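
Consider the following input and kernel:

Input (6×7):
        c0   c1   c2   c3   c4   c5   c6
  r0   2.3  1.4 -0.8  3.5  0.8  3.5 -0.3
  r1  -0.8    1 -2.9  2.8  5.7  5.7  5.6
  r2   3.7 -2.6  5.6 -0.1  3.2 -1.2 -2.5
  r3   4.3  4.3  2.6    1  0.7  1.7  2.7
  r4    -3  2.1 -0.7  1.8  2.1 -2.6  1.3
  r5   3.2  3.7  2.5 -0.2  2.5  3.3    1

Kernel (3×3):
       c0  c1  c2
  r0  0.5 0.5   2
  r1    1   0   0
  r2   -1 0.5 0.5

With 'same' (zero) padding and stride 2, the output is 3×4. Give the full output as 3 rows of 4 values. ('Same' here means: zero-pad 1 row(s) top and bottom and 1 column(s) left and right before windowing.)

0.1 0.35 6.4 0.6
5.9 -0.45 15.75 4.1
14.2 5 9.15 -3.2

Output[0,0]: The receptive field on the zero-padded input at this output position is [0 0 0 / 0 2.3 1.4 / 0 -0.8 1]. Elementwise product with the kernel and sum: 0·0.5 + 0·0.5 + 0·2 + 0·1 + 0·-1 + -0.8·0.5 + 1·0.5.
Output[0,1]: The receptive field on the zero-padded input at this output position is [0 0 0 / 1.4 -0.8 3.5 / 1 -2.9 2.8]. Elementwise product with the kernel and sum: 0·0.5 + 0·0.5 + 0·2 + 1.4·1 + 1·-1 + -2.9·0.5 + 2.8·0.5.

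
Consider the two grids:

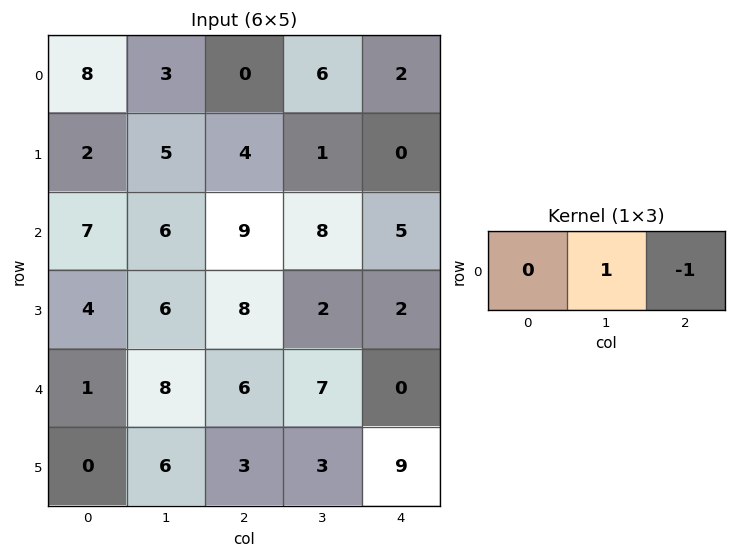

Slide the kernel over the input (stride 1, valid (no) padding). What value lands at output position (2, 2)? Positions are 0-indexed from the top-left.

The receptive field on the input at this output position is [9 8 5]. Elementwise product with the kernel and sum: 8·1 + 5·-1.

3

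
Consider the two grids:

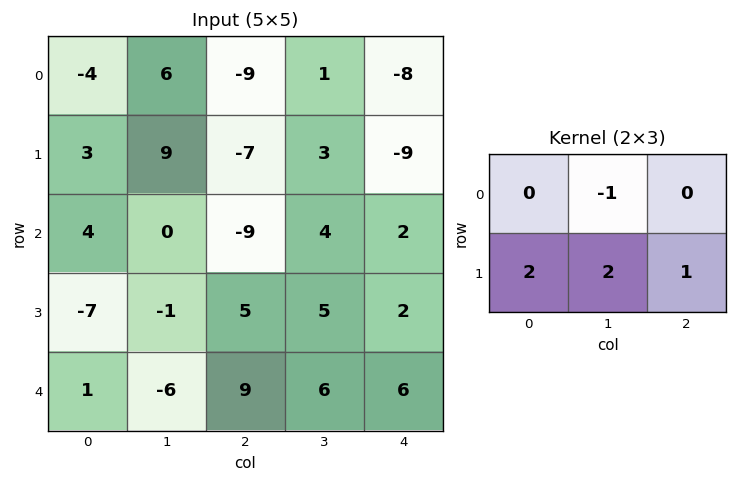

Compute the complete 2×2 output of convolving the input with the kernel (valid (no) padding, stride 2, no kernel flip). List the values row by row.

Output[0,0]: The receptive field on the input at this output position is [-4 6 -9 / 3 9 -7]. Elementwise product with the kernel and sum: 6·-1 + 3·2 + 9·2 + -7·1.
Output[0,1]: The receptive field on the input at this output position is [-9 1 -8 / -7 3 -9]. Elementwise product with the kernel and sum: 1·-1 + -7·2 + 3·2 + -9·1.

11 -18
-11 18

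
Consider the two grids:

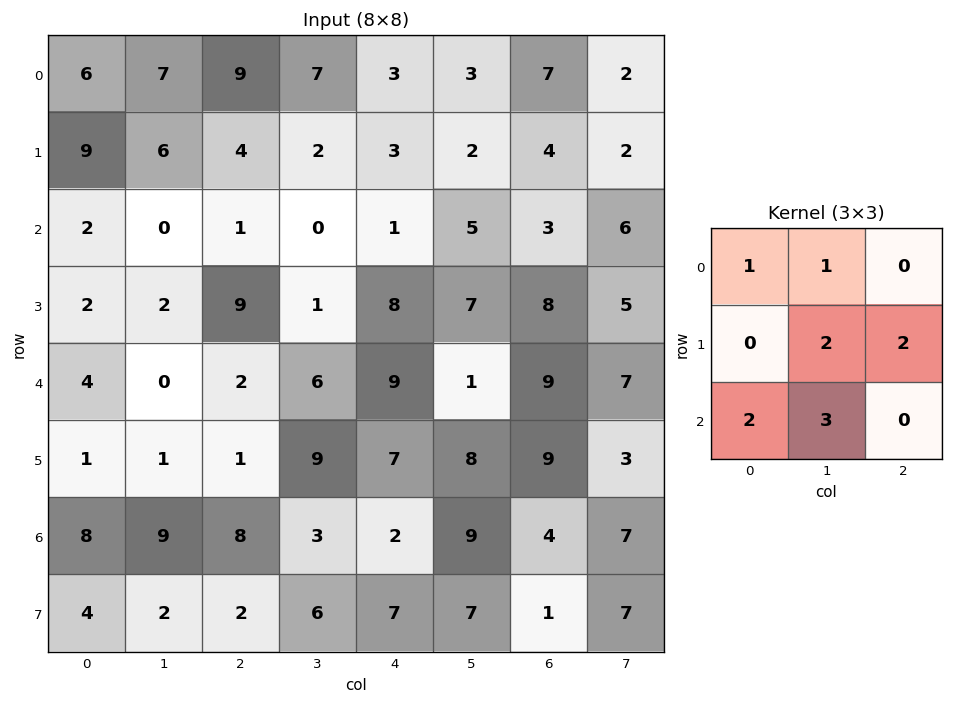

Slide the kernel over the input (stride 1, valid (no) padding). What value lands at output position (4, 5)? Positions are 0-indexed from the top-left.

64

The receptive field on the input at this output position is [1 9 7 / 8 9 3 / 9 4 7]. Elementwise product with the kernel and sum: 1·1 + 9·1 + 9·2 + 3·2 + 9·2 + 4·3.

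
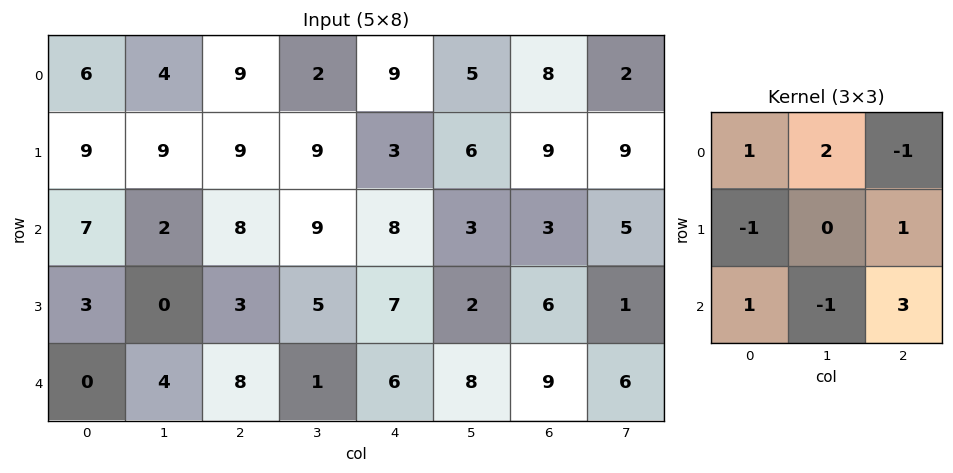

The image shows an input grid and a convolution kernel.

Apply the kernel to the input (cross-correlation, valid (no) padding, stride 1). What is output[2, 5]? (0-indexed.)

20

The receptive field on the input at this output position is [3 3 5 / 2 6 1 / 8 9 6]. Elementwise product with the kernel and sum: 3·1 + 3·2 + 5·-1 + 2·-1 + 1·1 + 8·1 + 9·-1 + 6·3.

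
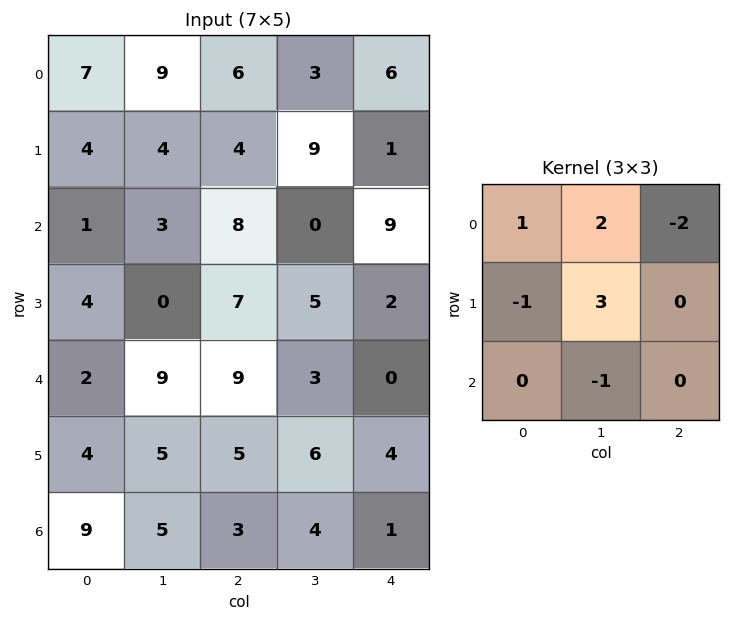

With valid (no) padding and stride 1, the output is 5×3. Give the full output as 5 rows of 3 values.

Output[0,0]: The receptive field on the input at this output position is [7 9 6 / 4 4 4 / 1 3 8]. Elementwise product with the kernel and sum: 7·1 + 9·2 + 6·-2 + 4·-1 + 4·3 + 3·-1.

18 15 23
12 8 7
-22 31 -5
10 17 7
8 28 24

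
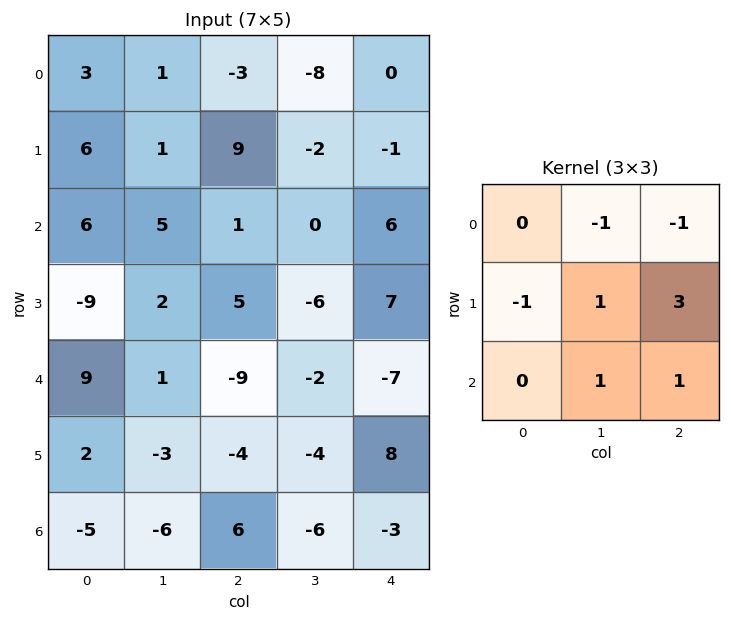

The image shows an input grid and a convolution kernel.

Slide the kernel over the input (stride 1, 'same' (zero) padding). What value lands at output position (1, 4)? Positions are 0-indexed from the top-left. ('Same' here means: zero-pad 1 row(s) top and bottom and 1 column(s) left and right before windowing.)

The receptive field on the zero-padded input at this output position is [-8 0 0 / -2 -1 0 / 0 6 0]. Elementwise product with the kernel and sum: 0·-1 + 0·-1 + -2·-1 + -1·1 + 0·3 + 6·1 + 0·1.

7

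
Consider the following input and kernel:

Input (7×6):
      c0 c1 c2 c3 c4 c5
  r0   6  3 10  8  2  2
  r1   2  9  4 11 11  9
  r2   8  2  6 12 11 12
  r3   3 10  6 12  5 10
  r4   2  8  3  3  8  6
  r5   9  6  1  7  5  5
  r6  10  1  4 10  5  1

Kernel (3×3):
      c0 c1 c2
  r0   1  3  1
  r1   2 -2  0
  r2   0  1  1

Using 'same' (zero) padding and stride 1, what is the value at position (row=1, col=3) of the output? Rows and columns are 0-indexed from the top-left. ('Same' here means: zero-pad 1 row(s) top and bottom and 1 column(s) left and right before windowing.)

45

The receptive field on the zero-padded input at this output position is [10 8 2 / 4 11 11 / 6 12 11]. Elementwise product with the kernel and sum: 10·1 + 8·3 + 2·1 + 4·2 + 11·-2 + 12·1 + 11·1.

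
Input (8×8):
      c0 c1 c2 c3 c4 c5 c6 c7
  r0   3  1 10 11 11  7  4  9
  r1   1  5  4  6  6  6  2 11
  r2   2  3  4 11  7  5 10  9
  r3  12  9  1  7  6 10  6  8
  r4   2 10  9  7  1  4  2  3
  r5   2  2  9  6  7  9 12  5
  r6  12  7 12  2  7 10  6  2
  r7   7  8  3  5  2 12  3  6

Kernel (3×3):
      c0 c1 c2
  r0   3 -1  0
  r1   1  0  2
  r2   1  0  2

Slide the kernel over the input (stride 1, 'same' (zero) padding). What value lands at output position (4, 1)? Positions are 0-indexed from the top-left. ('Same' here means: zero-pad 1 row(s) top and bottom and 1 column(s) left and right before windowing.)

67

The receptive field on the zero-padded input at this output position is [12 9 1 / 2 10 9 / 2 2 9]. Elementwise product with the kernel and sum: 12·3 + 9·-1 + 2·1 + 9·2 + 2·1 + 9·2.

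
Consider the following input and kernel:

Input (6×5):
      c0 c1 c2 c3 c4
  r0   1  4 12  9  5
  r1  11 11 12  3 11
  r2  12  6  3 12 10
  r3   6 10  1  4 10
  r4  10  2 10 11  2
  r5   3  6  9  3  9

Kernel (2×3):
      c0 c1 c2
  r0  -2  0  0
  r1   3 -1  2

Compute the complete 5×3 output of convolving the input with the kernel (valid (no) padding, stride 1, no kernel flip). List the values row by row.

44 19 31
14 17 -7
-14 25 13
36 -2 21
1 11 22

Output[0,0]: The receptive field on the input at this output position is [1 4 12 / 11 11 12]. Elementwise product with the kernel and sum: 1·-2 + 11·3 + 11·-1 + 12·2.
Output[0,1]: The receptive field on the input at this output position is [4 12 9 / 11 12 3]. Elementwise product with the kernel and sum: 4·-2 + 11·3 + 12·-1 + 3·2.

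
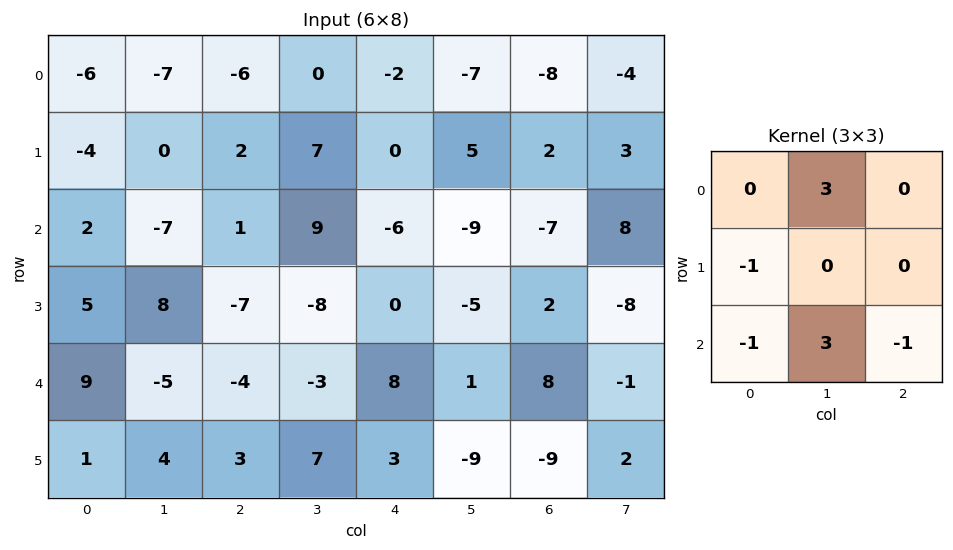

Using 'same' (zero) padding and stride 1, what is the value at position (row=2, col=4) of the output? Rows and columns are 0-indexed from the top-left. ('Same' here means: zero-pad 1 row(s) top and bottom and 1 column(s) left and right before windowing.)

The receptive field on the zero-padded input at this output position is [7 0 5 / 9 -6 -9 / -8 0 -5]. Elementwise product with the kernel and sum: 0·3 + 9·-1 + -8·-1 + 0·3 + -5·-1.

4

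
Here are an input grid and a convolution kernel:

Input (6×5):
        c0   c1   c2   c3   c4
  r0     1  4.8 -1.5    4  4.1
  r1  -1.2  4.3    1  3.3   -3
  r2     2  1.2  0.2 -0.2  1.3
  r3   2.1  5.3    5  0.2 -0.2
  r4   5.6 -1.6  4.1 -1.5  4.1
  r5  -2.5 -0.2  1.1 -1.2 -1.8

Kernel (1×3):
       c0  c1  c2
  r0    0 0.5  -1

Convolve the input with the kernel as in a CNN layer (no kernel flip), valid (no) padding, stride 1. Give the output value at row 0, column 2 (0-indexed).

-2.1

The receptive field on the input at this output position is [-1.5 4 4.1]. Elementwise product with the kernel and sum: 4·0.5 + 4.1·-1.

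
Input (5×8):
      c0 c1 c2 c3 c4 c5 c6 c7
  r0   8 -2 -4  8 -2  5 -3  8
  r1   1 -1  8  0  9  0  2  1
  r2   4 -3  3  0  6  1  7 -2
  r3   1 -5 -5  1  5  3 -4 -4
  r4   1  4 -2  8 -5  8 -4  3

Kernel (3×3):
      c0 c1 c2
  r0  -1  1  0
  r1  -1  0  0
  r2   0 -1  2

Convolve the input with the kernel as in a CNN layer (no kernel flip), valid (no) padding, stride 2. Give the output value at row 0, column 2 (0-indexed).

The receptive field on the input at this output position is [-2 5 -3 / 9 0 2 / 6 1 7]. Elementwise product with the kernel and sum: -2·-1 + 5·1 + 9·-1 + 1·-1 + 7·2.

11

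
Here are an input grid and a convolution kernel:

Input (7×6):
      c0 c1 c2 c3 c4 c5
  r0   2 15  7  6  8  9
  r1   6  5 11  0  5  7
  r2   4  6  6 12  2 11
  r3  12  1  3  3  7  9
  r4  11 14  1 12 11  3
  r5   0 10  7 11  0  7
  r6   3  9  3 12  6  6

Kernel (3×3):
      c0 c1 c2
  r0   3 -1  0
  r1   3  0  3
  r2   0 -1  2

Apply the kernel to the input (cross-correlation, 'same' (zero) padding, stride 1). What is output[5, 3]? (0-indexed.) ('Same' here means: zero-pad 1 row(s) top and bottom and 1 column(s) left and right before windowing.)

12

The receptive field on the zero-padded input at this output position is [1 12 11 / 7 11 0 / 3 12 6]. Elementwise product with the kernel and sum: 1·3 + 12·-1 + 7·3 + 0·3 + 12·-1 + 6·2.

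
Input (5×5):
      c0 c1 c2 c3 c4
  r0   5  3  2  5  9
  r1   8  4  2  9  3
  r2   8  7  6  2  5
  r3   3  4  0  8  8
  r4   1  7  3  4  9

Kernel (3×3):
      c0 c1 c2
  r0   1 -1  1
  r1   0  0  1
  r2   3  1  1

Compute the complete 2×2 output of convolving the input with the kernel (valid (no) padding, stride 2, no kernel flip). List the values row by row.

Output[0,0]: The receptive field on the input at this output position is [5 3 2 / 8 4 2 / 8 7 6]. Elementwise product with the kernel and sum: 5·1 + 3·-1 + 2·1 + 2·1 + 8·3 + 7·1 + 6·1.

43 34
20 39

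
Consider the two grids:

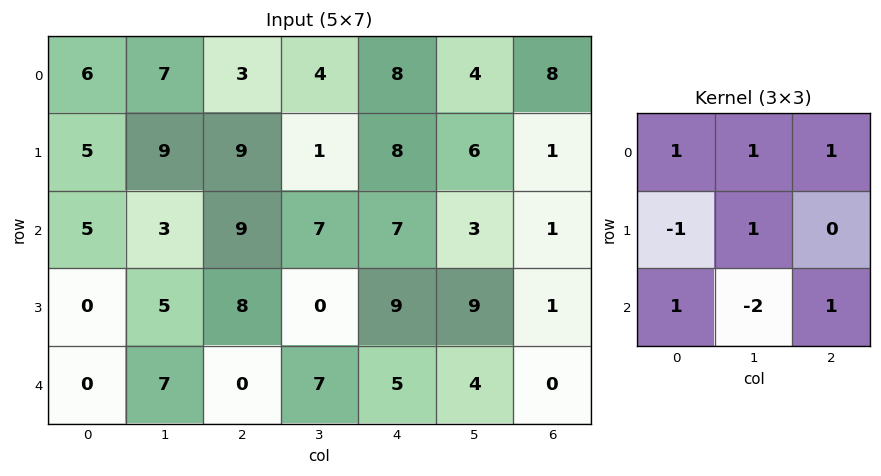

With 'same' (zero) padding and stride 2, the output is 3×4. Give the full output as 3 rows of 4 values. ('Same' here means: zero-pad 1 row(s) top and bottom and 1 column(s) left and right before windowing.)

5 -12 -5 8
24 14 6 12
5 6 16 6

Output[0,0]: The receptive field on the zero-padded input at this output position is [0 0 0 / 0 6 7 / 0 5 9]. Elementwise product with the kernel and sum: 0·1 + 0·1 + 0·1 + 0·-1 + 6·1 + 0·1 + 5·-2 + 9·1.
Output[0,1]: The receptive field on the zero-padded input at this output position is [0 0 0 / 7 3 4 / 9 9 1]. Elementwise product with the kernel and sum: 0·1 + 0·1 + 0·1 + 7·-1 + 3·1 + 9·1 + 9·-2 + 1·1.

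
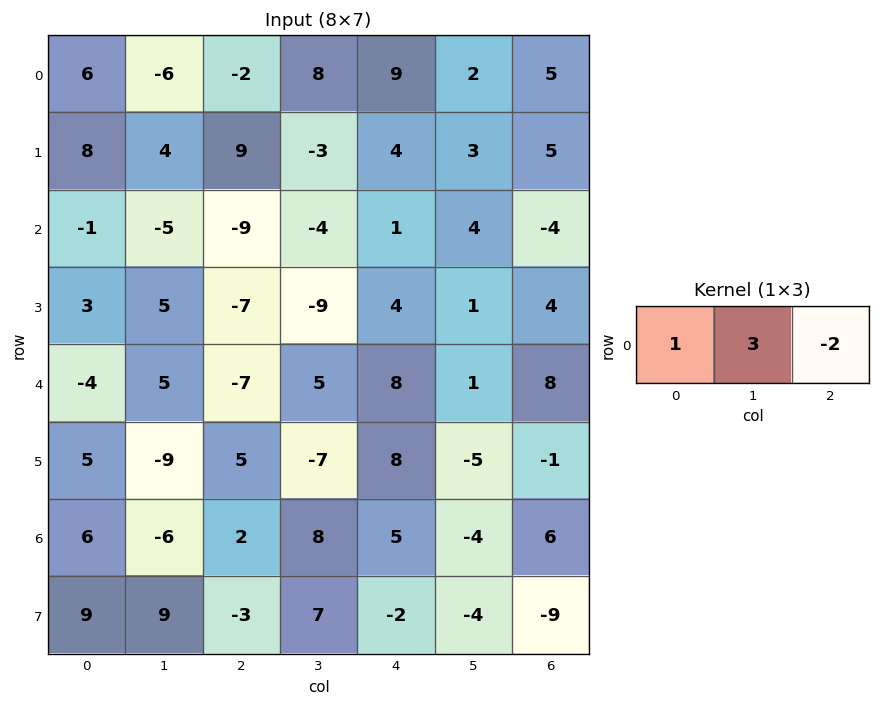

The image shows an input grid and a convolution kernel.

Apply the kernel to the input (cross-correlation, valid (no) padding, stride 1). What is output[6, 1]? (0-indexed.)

The receptive field on the input at this output position is [-6 2 8]. Elementwise product with the kernel and sum: -6·1 + 2·3 + 8·-2.

-16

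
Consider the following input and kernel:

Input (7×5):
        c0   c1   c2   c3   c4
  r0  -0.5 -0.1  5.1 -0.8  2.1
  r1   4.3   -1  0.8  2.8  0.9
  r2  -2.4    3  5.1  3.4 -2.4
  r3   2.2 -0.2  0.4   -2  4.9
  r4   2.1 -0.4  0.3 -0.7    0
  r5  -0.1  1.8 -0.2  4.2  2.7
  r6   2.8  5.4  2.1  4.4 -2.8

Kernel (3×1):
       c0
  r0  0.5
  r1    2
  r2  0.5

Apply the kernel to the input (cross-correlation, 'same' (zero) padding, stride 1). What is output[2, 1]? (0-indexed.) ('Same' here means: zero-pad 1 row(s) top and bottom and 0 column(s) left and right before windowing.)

The receptive field on the zero-padded input at this output position is [-1 / 3 / -0.2]. Elementwise product with the kernel and sum: -1·0.5 + 3·2 + -0.2·0.5.

5.4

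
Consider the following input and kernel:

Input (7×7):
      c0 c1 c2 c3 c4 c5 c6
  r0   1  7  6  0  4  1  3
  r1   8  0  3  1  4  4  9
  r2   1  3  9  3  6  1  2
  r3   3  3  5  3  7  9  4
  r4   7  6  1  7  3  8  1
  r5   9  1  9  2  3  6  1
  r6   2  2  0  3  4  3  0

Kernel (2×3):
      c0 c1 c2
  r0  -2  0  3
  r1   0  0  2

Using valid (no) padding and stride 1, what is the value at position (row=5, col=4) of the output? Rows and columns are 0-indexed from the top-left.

-3

The receptive field on the input at this output position is [3 6 1 / 4 3 0]. Elementwise product with the kernel and sum: 3·-2 + 1·3 + 0·2.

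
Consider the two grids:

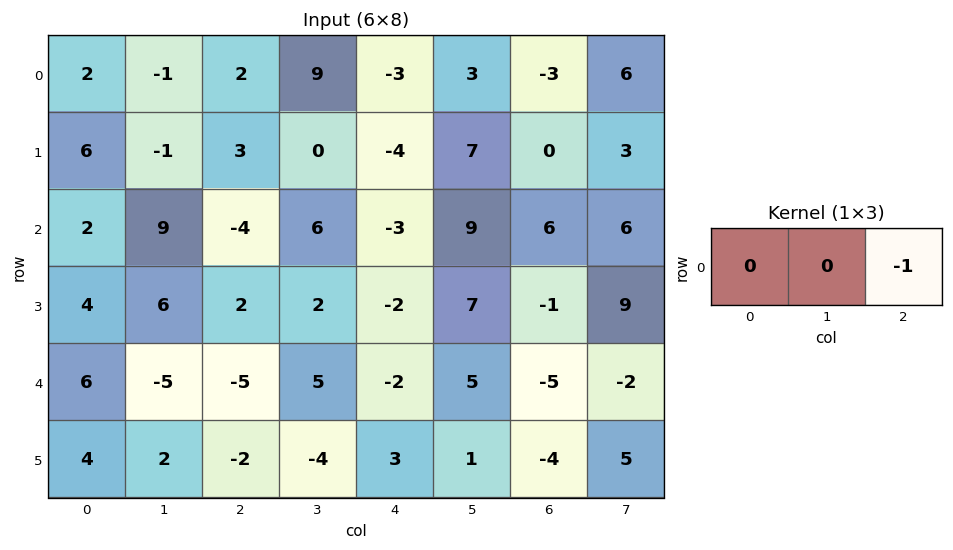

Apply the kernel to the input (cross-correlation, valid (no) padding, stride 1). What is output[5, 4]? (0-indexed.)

The receptive field on the input at this output position is [3 1 -4]. Elementwise product with the kernel and sum: -4·-1.

4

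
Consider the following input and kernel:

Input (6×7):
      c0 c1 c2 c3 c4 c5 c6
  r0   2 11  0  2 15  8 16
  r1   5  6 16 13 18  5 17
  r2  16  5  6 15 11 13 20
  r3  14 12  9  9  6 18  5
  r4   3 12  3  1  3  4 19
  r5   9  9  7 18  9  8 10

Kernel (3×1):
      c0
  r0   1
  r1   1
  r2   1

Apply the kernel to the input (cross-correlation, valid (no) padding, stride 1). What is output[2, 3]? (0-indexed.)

25

The receptive field on the input at this output position is [15 / 9 / 1]. Elementwise product with the kernel and sum: 15·1 + 9·1 + 1·1.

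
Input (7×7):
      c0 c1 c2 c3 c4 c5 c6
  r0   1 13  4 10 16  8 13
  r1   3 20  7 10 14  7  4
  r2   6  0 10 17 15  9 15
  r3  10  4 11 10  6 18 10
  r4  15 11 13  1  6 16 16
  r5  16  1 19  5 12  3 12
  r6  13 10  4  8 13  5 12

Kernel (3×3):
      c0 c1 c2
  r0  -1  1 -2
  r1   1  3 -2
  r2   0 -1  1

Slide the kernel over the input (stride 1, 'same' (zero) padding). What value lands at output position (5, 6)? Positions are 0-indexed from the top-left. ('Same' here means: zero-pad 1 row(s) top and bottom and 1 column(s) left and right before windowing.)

27

The receptive field on the zero-padded input at this output position is [16 16 0 / 3 12 0 / 5 12 0]. Elementwise product with the kernel and sum: 16·-1 + 16·1 + 0·-2 + 3·1 + 12·3 + 0·-2 + 12·-1 + 0·1.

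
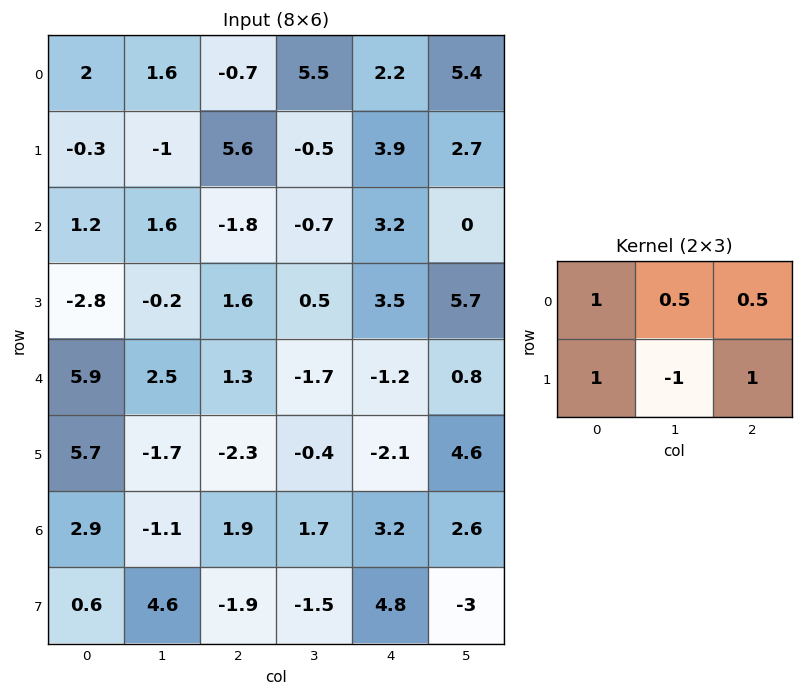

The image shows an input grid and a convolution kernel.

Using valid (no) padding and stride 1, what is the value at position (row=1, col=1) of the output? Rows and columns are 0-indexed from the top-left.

The receptive field on the input at this output position is [-1 5.6 -0.5 / 1.6 -1.8 -0.7]. Elementwise product with the kernel and sum: -1·1 + 5.6·0.5 + -0.5·0.5 + 1.6·1 + -1.8·-1 + -0.7·1.

4.25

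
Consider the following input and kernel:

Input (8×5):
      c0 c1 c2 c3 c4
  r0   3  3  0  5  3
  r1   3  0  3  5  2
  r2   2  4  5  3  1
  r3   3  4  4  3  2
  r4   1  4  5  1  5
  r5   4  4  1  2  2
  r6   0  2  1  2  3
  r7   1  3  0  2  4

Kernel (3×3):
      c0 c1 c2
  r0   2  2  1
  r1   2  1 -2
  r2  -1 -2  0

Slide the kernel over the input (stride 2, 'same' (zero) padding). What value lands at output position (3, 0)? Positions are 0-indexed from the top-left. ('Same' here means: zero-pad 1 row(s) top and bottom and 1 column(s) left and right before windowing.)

6

The receptive field on the zero-padded input at this output position is [0 4 4 / 0 0 2 / 0 1 3]. Elementwise product with the kernel and sum: 0·2 + 4·2 + 4·1 + 0·2 + 0·1 + 2·-2 + 0·-1 + 1·-2.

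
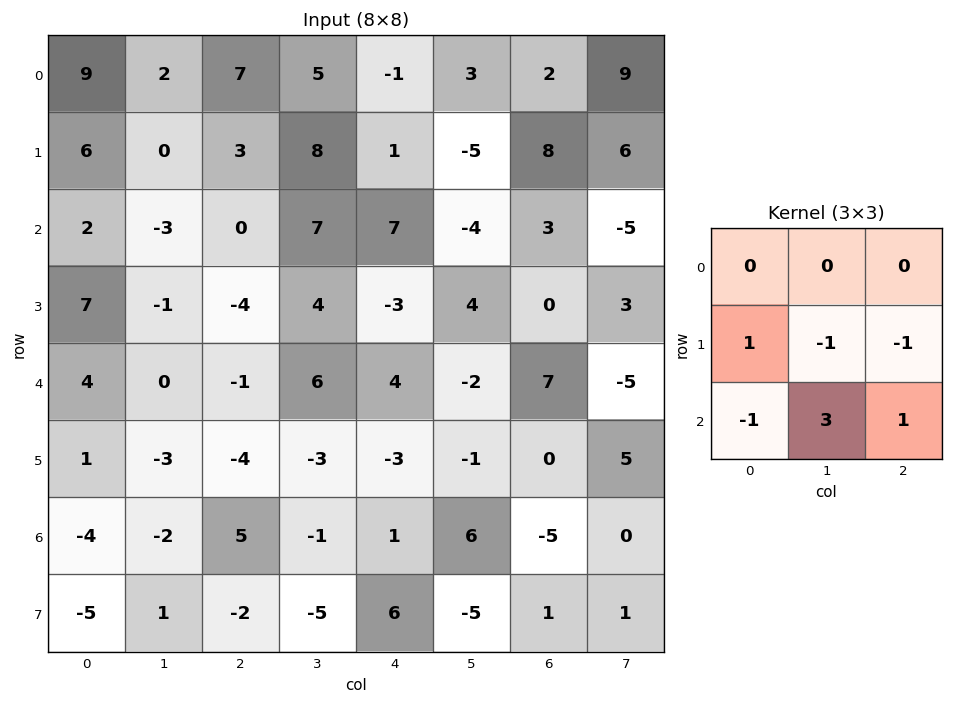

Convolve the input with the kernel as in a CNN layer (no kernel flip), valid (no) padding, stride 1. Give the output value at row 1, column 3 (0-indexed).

The receptive field on the input at this output position is [8 1 -5 / 7 7 -4 / 4 -3 4]. Elementwise product with the kernel and sum: 7·1 + 7·-1 + -4·-1 + 4·-1 + -3·3 + 4·1.

-5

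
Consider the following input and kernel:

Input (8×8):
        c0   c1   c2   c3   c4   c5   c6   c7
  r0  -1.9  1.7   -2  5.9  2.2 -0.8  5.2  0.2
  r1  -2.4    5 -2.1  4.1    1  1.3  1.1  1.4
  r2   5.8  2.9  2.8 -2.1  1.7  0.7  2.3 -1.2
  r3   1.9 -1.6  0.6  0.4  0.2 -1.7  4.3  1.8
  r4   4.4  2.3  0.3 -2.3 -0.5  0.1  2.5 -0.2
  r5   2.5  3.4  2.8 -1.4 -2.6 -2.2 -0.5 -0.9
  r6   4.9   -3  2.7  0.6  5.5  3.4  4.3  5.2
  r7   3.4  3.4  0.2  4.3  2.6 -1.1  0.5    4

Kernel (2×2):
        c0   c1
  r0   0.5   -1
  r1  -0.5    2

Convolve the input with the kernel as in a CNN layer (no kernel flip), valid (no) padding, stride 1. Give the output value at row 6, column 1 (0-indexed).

-5.5

The receptive field on the input at this output position is [-3 2.7 / 3.4 0.2]. Elementwise product with the kernel and sum: -3·0.5 + 2.7·-1 + 3.4·-0.5 + 0.2·2.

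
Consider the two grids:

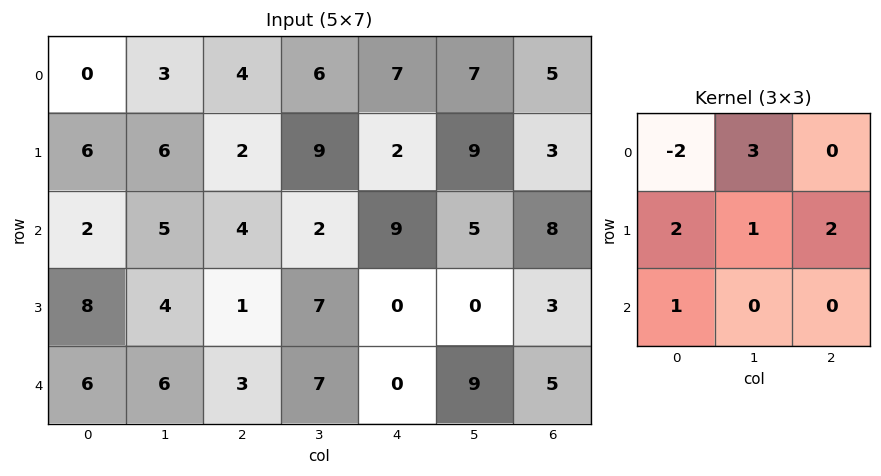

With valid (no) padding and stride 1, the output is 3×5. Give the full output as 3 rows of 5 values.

33 43 31 49 35
31 16 52 18 62
39 31 10 44 3

Output[0,0]: The receptive field on the input at this output position is [0 3 4 / 6 6 2 / 2 5 4]. Elementwise product with the kernel and sum: 0·-2 + 3·3 + 6·2 + 6·1 + 2·2 + 2·1.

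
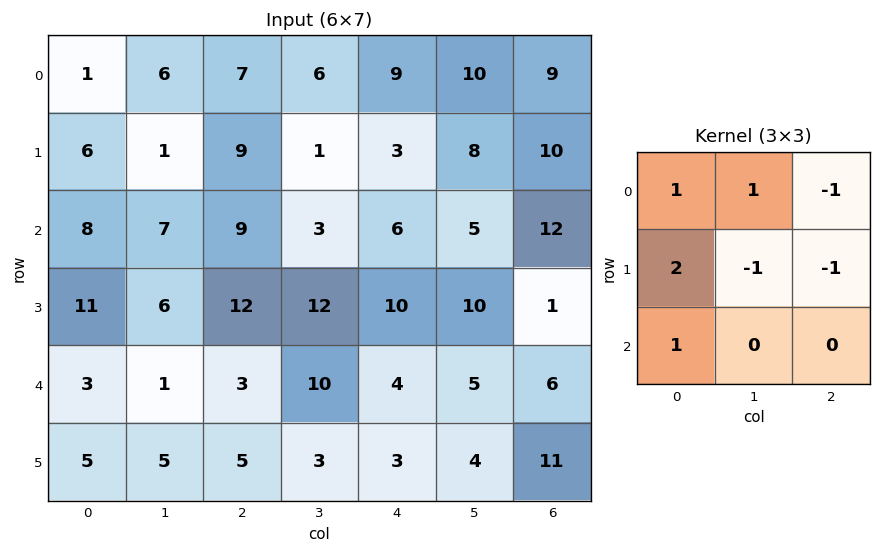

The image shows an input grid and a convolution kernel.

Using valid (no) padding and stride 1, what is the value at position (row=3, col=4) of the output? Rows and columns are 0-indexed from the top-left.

The receptive field on the input at this output position is [10 10 1 / 4 5 6 / 3 4 11]. Elementwise product with the kernel and sum: 10·1 + 10·1 + 1·-1 + 4·2 + 5·-1 + 6·-1 + 3·1.

19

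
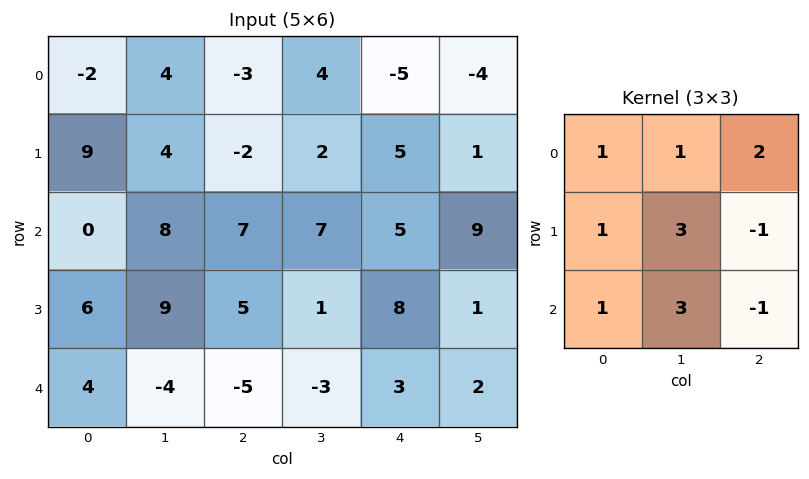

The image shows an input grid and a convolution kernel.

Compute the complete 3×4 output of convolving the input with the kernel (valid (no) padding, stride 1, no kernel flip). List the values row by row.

36 27 13 20
54 51 33 46
47 36 7 58

Output[0,0]: The receptive field on the input at this output position is [-2 4 -3 / 9 4 -2 / 0 8 7]. Elementwise product with the kernel and sum: -2·1 + 4·1 + -3·2 + 9·1 + 4·3 + -2·-1 + 0·1 + 8·3 + 7·-1.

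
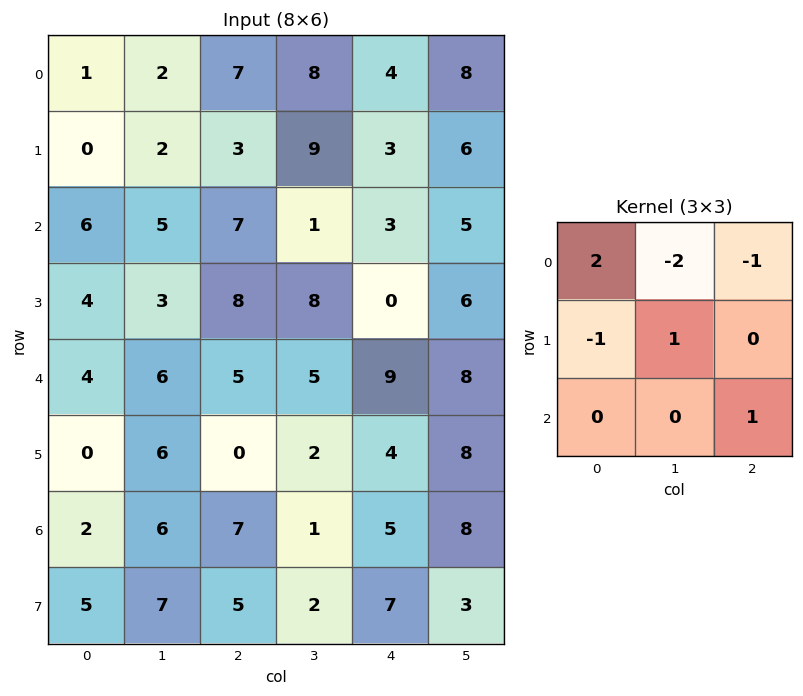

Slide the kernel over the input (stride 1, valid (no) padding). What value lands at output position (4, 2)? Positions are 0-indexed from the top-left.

-2

The receptive field on the input at this output position is [5 5 9 / 0 2 4 / 7 1 5]. Elementwise product with the kernel and sum: 5·2 + 5·-2 + 9·-1 + 0·-1 + 2·1 + 5·1.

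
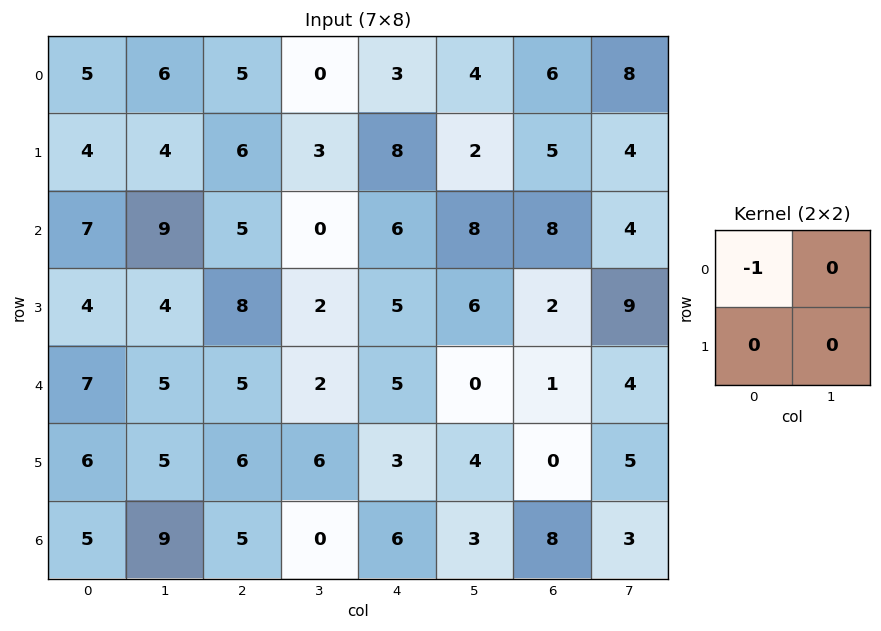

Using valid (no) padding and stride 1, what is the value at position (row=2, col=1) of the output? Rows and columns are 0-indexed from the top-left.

The receptive field on the input at this output position is [9 5 / 4 8]. Elementwise product with the kernel and sum: 9·-1.

-9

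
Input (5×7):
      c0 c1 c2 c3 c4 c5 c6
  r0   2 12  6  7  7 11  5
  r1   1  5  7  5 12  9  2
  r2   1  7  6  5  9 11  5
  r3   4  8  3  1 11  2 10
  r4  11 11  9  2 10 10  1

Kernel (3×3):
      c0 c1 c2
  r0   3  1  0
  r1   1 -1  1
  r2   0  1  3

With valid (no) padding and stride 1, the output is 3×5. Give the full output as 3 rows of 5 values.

Output[0,0]: The receptive field on the input at this output position is [2 12 6 / 1 5 7 / 1 7 6]. Elementwise product with the kernel and sum: 2·3 + 12·1 + 1·1 + 5·-1 + 7·1 + 7·1 + 6·3.

46 66 71 72 63
25 34 70 51 80
47 48 68 56 70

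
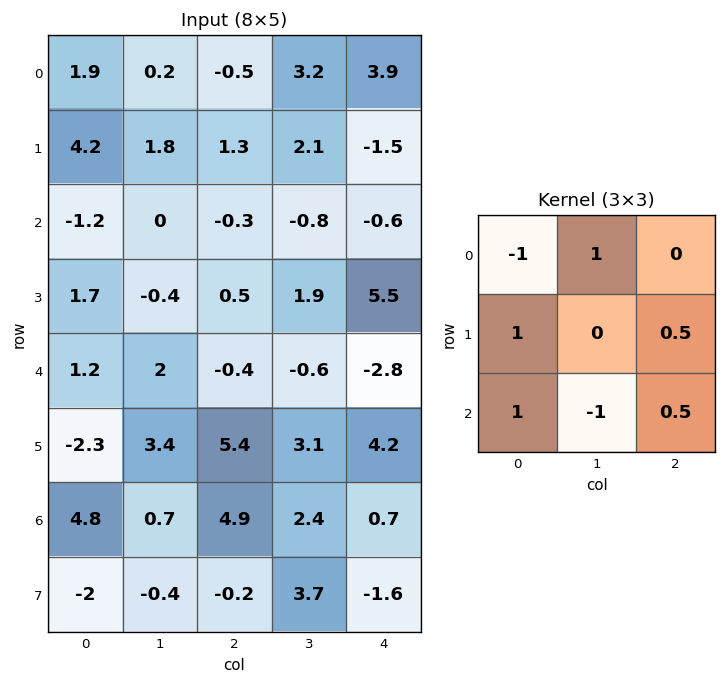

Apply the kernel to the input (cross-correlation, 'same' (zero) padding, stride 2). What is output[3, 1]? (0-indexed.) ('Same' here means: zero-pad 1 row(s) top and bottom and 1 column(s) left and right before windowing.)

The receptive field on the zero-padded input at this output position is [3.4 5.4 3.1 / 0.7 4.9 2.4 / -0.4 -0.2 3.7]. Elementwise product with the kernel and sum: 3.4·-1 + 5.4·1 + 0.7·1 + 2.4·0.5 + -0.4·1 + -0.2·-1 + 3.7·0.5.

5.55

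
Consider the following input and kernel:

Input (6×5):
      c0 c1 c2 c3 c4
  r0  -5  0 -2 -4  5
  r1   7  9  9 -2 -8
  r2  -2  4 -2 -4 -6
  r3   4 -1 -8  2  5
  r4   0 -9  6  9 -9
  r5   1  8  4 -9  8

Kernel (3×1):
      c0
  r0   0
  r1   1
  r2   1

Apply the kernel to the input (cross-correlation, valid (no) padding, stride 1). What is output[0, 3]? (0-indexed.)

-6

The receptive field on the input at this output position is [-4 / -2 / -4]. Elementwise product with the kernel and sum: -2·1 + -4·1.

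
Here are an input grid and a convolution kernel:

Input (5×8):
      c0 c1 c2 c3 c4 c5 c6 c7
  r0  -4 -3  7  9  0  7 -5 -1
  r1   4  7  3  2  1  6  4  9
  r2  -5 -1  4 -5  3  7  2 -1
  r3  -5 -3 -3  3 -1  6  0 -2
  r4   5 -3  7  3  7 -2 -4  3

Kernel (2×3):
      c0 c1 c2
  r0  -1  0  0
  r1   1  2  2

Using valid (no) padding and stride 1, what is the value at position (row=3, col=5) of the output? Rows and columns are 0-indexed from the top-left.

The receptive field on the input at this output position is [6 0 -2 / -2 -4 3]. Elementwise product with the kernel and sum: 6·-1 + -2·1 + -4·2 + 3·2.

-10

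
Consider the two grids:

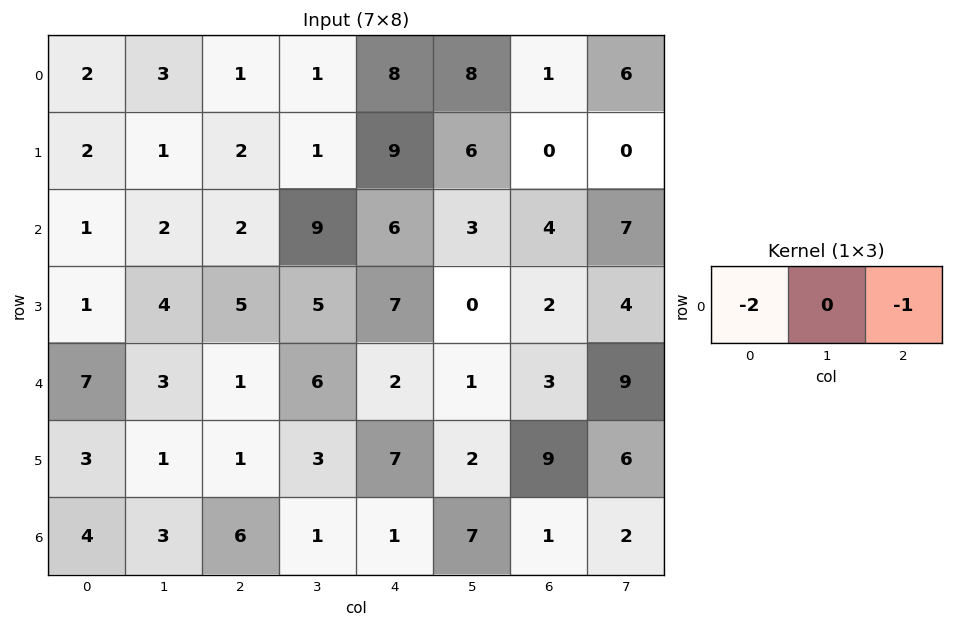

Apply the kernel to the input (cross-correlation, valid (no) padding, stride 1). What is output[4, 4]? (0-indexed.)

-7

The receptive field on the input at this output position is [2 1 3]. Elementwise product with the kernel and sum: 2·-2 + 3·-1.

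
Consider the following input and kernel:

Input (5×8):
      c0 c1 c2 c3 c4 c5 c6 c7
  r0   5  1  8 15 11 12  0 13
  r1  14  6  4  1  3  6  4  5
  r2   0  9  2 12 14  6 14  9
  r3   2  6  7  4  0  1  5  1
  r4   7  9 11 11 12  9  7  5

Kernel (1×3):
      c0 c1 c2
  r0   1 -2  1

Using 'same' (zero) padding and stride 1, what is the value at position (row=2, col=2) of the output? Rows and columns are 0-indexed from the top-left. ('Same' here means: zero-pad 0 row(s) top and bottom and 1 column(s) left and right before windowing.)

17

The receptive field on the zero-padded input at this output position is [9 2 12]. Elementwise product with the kernel and sum: 9·1 + 2·-2 + 12·1.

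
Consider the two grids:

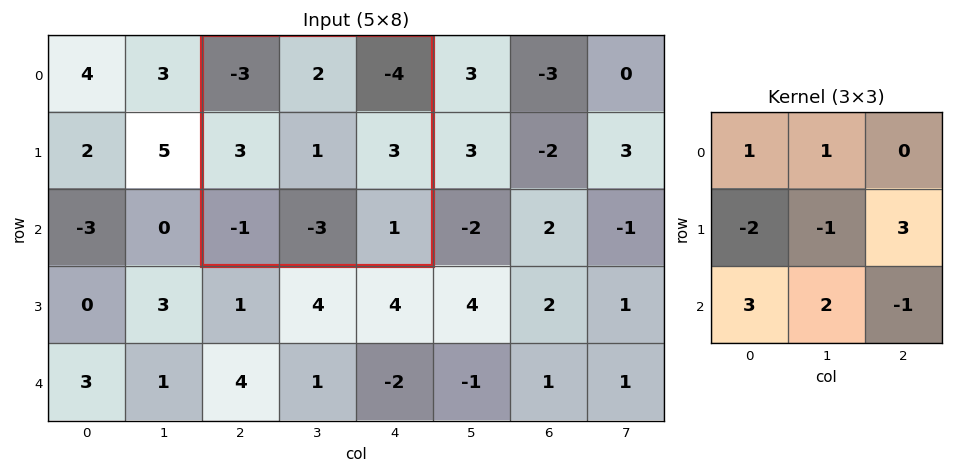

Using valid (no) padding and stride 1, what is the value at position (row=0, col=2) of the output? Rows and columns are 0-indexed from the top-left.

-9

The receptive field on the input at this output position is [-3 2 -4 / 3 1 3 / -1 -3 1]. Elementwise product with the kernel and sum: -3·1 + 2·1 + 3·-2 + 1·-1 + 3·3 + -1·3 + -3·2 + 1·-1.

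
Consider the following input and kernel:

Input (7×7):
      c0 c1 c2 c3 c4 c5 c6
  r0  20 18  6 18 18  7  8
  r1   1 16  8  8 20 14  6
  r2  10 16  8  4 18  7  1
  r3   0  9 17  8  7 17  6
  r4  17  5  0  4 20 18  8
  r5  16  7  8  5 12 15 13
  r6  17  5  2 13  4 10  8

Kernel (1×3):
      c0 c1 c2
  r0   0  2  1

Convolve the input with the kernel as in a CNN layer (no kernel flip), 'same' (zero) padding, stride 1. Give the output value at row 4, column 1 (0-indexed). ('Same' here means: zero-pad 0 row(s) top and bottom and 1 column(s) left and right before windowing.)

10

The receptive field on the zero-padded input at this output position is [17 5 0]. Elementwise product with the kernel and sum: 5·2 + 0·1.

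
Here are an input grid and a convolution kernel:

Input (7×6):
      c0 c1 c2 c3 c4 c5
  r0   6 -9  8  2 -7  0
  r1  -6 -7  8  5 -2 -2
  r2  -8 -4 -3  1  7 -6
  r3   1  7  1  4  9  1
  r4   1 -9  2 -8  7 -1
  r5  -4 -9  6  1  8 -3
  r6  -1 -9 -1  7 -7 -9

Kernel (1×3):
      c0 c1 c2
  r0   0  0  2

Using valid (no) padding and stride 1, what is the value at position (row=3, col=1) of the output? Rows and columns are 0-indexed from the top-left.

The receptive field on the input at this output position is [7 1 4]. Elementwise product with the kernel and sum: 4·2.

8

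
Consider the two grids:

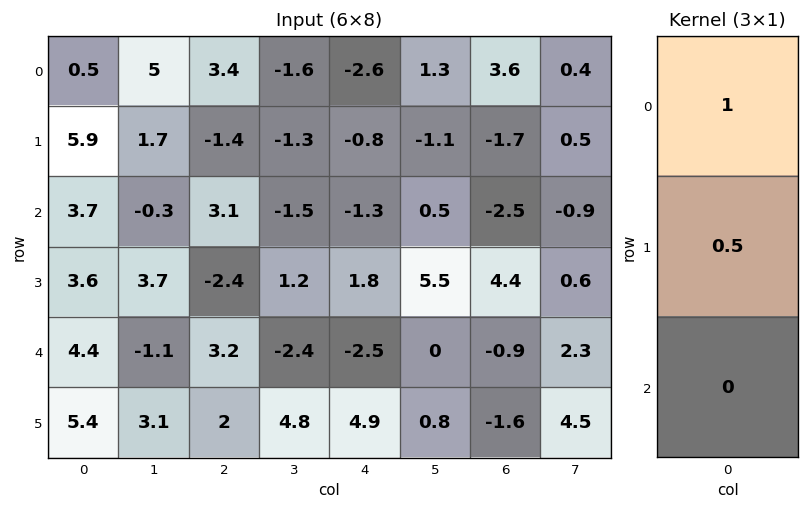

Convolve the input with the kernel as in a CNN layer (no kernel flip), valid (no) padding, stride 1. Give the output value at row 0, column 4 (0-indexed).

The receptive field on the input at this output position is [-2.6 / -0.8 / -1.3]. Elementwise product with the kernel and sum: -2.6·1 + -0.8·0.5.

-3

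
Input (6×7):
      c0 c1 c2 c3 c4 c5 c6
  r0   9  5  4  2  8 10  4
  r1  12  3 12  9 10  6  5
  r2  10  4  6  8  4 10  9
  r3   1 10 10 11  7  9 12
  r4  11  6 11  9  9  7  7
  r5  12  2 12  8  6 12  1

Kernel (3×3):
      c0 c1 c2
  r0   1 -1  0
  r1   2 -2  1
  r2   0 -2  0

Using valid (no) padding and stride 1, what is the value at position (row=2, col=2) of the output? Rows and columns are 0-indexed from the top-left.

The receptive field on the input at this output position is [6 8 4 / 10 11 7 / 11 9 9]. Elementwise product with the kernel and sum: 6·1 + 8·-1 + 10·2 + 11·-2 + 7·1 + 9·-2.

-15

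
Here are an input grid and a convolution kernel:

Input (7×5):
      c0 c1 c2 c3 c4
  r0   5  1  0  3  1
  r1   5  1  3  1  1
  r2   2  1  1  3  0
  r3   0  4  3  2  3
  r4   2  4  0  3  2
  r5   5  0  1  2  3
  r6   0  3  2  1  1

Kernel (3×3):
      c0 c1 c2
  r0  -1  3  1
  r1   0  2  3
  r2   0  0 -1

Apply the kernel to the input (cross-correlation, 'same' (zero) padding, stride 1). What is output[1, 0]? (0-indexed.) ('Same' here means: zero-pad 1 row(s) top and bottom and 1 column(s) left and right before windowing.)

28

The receptive field on the zero-padded input at this output position is [0 5 1 / 0 5 1 / 0 2 1]. Elementwise product with the kernel and sum: 0·-1 + 5·3 + 1·1 + 5·2 + 1·3 + 1·-1.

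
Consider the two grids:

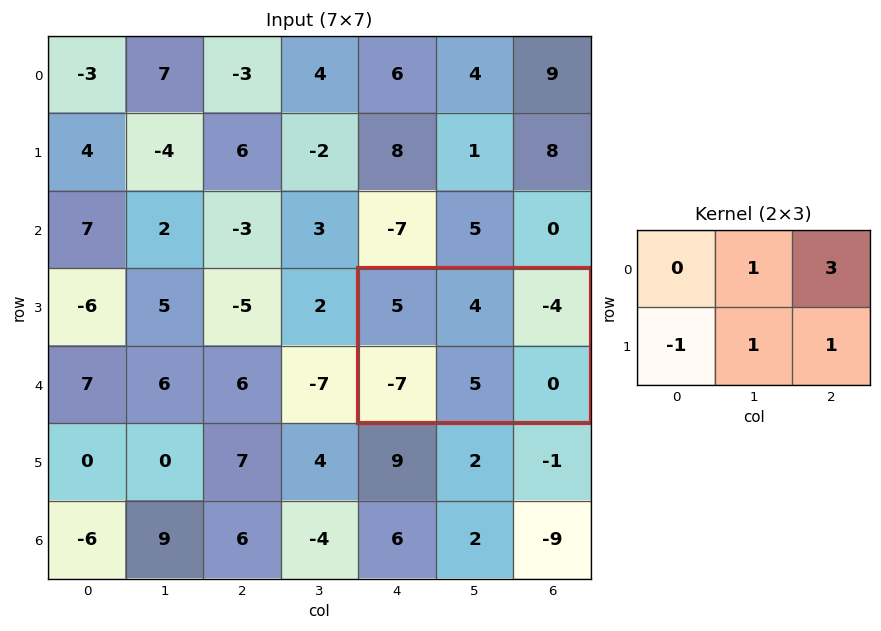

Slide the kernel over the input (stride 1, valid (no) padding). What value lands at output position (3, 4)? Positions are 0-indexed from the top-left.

The receptive field on the input at this output position is [5 4 -4 / -7 5 0]. Elementwise product with the kernel and sum: 4·1 + -4·3 + -7·-1 + 5·1 + 0·1.

4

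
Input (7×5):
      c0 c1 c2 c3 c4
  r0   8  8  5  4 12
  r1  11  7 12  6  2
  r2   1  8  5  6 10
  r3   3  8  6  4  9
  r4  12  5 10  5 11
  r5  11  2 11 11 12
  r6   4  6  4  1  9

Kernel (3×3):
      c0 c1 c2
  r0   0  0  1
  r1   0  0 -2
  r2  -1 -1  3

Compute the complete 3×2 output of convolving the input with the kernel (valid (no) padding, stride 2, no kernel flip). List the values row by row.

-13 27
6 10
-10 9

Output[0,0]: The receptive field on the input at this output position is [8 8 5 / 11 7 12 / 1 8 5]. Elementwise product with the kernel and sum: 5·1 + 12·-2 + 1·-1 + 8·-1 + 5·3.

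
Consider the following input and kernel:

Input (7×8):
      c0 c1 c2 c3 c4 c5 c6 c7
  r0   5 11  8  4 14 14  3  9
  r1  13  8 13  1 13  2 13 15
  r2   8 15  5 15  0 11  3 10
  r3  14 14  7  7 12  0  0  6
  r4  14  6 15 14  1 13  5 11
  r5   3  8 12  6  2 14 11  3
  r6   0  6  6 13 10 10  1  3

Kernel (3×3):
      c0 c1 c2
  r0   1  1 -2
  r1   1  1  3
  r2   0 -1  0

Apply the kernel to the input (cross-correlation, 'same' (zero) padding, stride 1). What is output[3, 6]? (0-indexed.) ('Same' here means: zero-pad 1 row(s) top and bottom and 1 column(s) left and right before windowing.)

7

The receptive field on the zero-padded input at this output position is [11 3 10 / 0 0 6 / 13 5 11]. Elementwise product with the kernel and sum: 11·1 + 3·1 + 10·-2 + 0·1 + 0·1 + 6·3 + 5·-1.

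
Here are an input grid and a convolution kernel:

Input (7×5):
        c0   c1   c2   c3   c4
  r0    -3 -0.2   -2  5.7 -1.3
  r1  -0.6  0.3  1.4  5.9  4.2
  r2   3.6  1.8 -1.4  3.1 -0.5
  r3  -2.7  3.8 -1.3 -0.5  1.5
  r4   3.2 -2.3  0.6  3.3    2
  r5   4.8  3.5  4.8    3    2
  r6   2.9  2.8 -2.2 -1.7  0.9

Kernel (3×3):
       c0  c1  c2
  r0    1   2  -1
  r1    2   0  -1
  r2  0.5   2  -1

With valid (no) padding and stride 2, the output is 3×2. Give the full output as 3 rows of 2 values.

Output[0,0]: The receptive field on the input at this output position is [-3 -0.2 -2 / -0.6 0.3 1.4 / 3.6 1.8 -1.4]. Elementwise product with the kernel and sum: -3·1 + -0.2·2 + -2·-1 + -0.6·2 + 1.4·-1 + 3.6·0.5 + 1.8·2 + -1.4·-1.
Output[0,1]: The receptive field on the input at this output position is [-2 5.7 -1.3 / 1.4 5.9 4.2 / -1.4 3.1 -0.5]. Elementwise product with the kernel and sum: -2·1 + 5.7·2 + -1.3·-1 + 1.4·2 + 4.2·-1 + -1.4·0.5 + 3.1·2 + -0.5·-1.

2.8 15.3
0.9 6.1
12.05 7.4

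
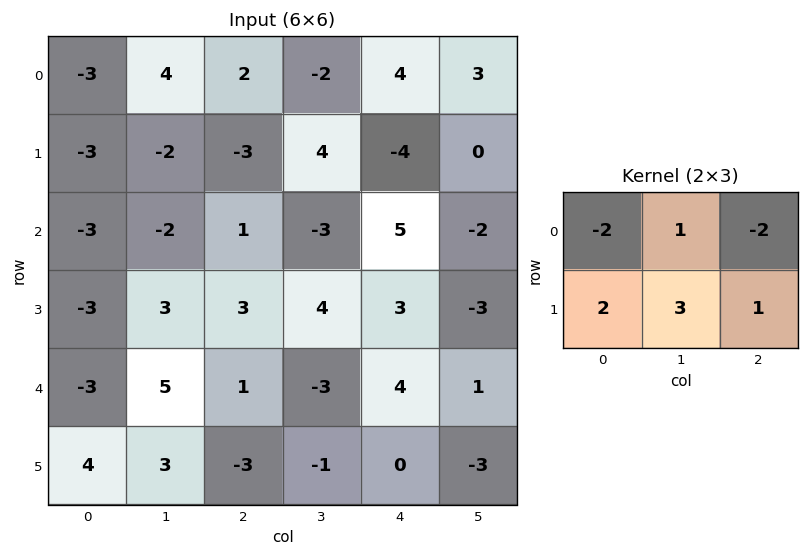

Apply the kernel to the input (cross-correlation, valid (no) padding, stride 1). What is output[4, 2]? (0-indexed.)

-22

The receptive field on the input at this output position is [1 -3 4 / -3 -1 0]. Elementwise product with the kernel and sum: 1·-2 + -3·1 + 4·-2 + -3·2 + -1·3 + 0·1.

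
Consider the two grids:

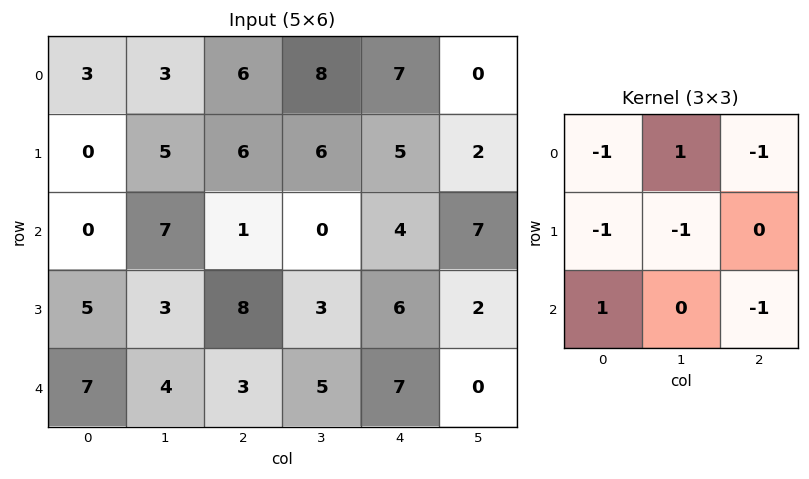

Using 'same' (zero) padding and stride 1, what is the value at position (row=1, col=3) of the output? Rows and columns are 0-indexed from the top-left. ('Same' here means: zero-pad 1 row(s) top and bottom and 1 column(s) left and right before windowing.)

The receptive field on the zero-padded input at this output position is [6 8 7 / 6 6 5 / 1 0 4]. Elementwise product with the kernel and sum: 6·-1 + 8·1 + 7·-1 + 6·-1 + 6·-1 + 1·1 + 4·-1.

-20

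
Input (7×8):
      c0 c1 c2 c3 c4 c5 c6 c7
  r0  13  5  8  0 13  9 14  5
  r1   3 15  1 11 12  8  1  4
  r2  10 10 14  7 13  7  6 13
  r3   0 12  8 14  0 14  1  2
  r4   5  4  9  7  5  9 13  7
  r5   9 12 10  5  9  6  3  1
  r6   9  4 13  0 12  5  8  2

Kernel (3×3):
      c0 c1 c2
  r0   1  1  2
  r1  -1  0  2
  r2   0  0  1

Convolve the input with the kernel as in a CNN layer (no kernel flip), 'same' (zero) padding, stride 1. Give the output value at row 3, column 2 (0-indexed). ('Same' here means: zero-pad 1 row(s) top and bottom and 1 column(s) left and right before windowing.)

The receptive field on the zero-padded input at this output position is [10 14 7 / 12 8 14 / 4 9 7]. Elementwise product with the kernel and sum: 10·1 + 14·1 + 7·2 + 12·-1 + 14·2 + 7·1.

61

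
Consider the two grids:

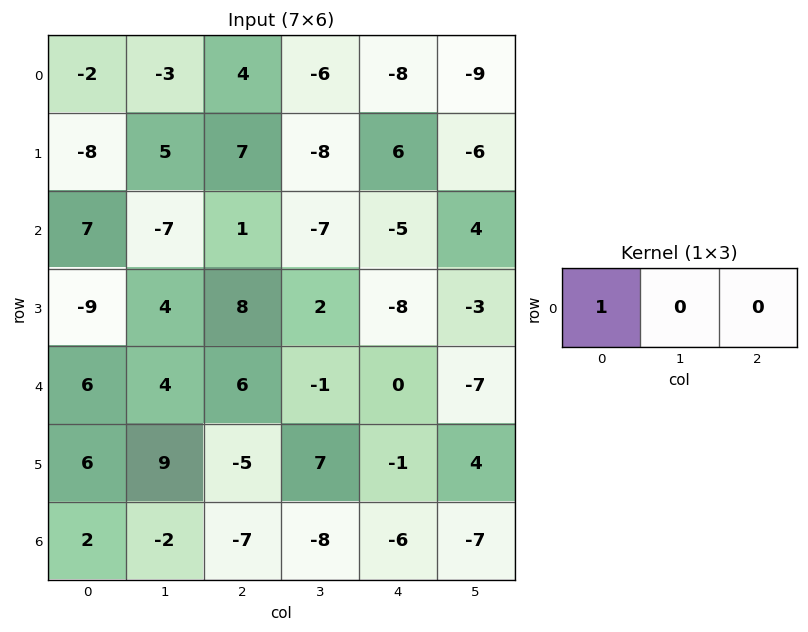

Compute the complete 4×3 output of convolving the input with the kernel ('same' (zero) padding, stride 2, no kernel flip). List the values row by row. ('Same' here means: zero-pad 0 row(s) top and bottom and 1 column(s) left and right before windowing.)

Output[0,0]: The receptive field on the zero-padded input at this output position is [0 -2 -3]. Elementwise product with the kernel and sum: 0·1.

0 -3 -6
0 -7 -7
0 4 -1
0 -2 -8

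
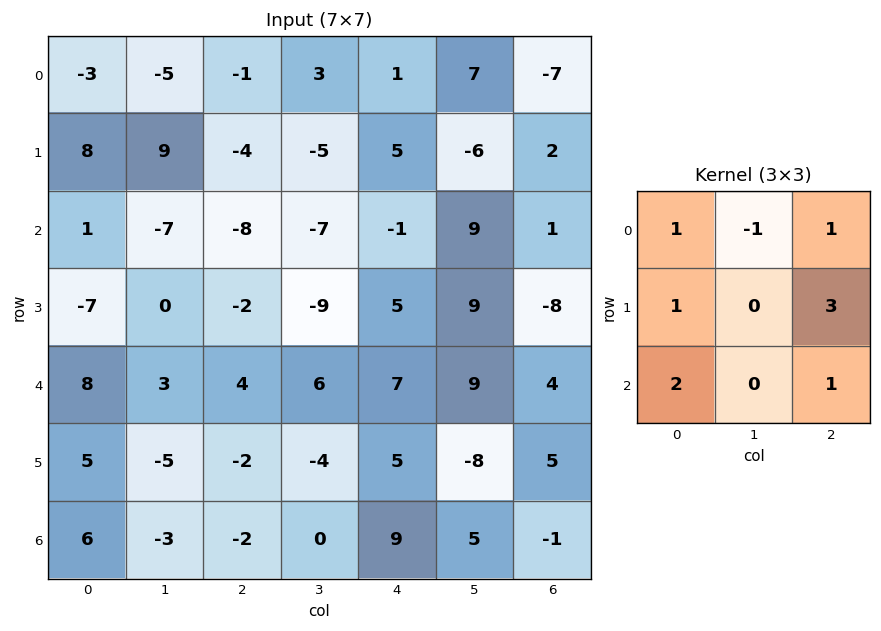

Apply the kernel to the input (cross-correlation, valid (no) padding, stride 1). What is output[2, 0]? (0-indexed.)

7

The receptive field on the input at this output position is [1 -7 -8 / -7 0 -2 / 8 3 4]. Elementwise product with the kernel and sum: 1·1 + -7·-1 + -8·1 + -7·1 + -2·3 + 8·2 + 4·1.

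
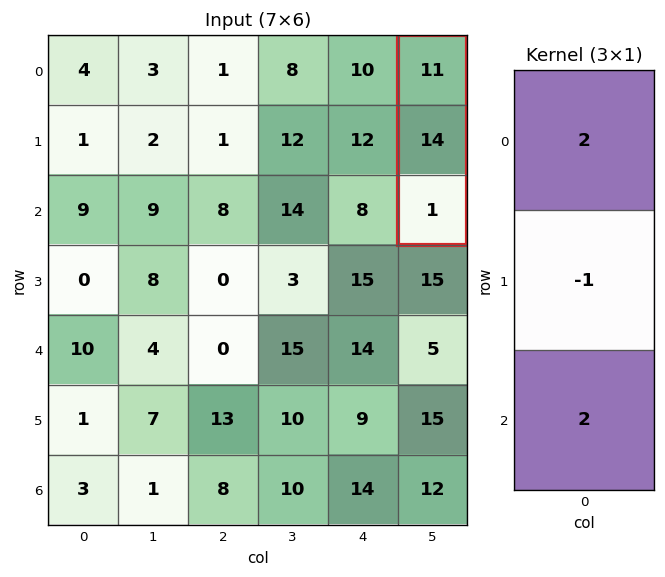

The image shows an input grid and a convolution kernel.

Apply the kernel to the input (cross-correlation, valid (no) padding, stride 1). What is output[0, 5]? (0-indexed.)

The receptive field on the input at this output position is [11 / 14 / 1]. Elementwise product with the kernel and sum: 11·2 + 14·-1 + 1·2.

10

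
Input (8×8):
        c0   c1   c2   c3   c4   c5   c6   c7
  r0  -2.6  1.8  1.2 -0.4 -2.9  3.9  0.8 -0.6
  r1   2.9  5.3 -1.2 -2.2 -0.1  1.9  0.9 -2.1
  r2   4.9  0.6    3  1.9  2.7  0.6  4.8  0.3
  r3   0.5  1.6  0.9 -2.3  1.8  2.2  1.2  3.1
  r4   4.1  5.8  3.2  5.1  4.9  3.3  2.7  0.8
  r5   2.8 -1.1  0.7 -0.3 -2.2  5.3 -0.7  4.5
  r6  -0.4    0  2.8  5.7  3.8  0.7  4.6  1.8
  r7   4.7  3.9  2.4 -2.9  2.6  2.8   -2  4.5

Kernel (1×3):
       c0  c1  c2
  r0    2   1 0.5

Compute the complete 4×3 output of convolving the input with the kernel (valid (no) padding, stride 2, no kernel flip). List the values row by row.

Output[0,0]: The receptive field on the input at this output position is [-2.6 1.8 1.2]. Elementwise product with the kernel and sum: -2.6·2 + 1.8·1 + 1.2·0.5.
Output[0,1]: The receptive field on the input at this output position is [1.2 -0.4 -2.9]. Elementwise product with the kernel and sum: 1.2·2 + -0.4·1 + -2.9·0.5.

-2.8 0.55 -1.5
11.9 9.25 8.4
15.6 13.95 14.45
0.6 13.2 10.6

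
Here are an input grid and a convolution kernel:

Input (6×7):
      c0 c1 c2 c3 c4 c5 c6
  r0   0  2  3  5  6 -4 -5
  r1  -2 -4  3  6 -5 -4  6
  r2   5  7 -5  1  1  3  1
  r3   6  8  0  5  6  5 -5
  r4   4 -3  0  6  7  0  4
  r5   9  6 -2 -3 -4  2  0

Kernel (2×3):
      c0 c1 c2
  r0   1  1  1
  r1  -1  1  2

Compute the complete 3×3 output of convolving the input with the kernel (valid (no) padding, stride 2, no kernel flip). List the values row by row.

Output[0,0]: The receptive field on the input at this output position is [0 2 3 / -2 -4 3]. Elementwise product with the kernel and sum: 0·1 + 2·1 + 3·1 + -2·-1 + -4·1 + 3·2.
Output[0,1]: The receptive field on the input at this output position is [3 5 6 / 3 6 -5]. Elementwise product with the kernel and sum: 3·1 + 5·1 + 6·1 + 3·-1 + 6·1 + -5·2.

9 7 10
9 14 -6
-6 4 17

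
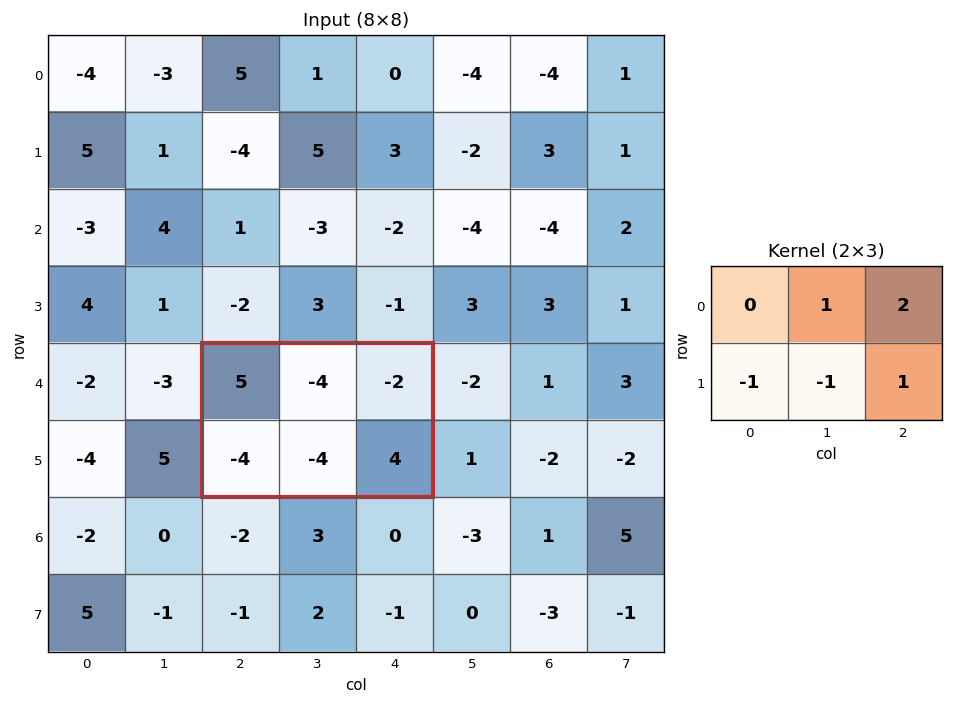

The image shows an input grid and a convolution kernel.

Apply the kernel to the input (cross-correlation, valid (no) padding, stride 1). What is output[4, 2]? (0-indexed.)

4

The receptive field on the input at this output position is [5 -4 -2 / -4 -4 4]. Elementwise product with the kernel and sum: -4·1 + -2·2 + -4·-1 + -4·-1 + 4·1.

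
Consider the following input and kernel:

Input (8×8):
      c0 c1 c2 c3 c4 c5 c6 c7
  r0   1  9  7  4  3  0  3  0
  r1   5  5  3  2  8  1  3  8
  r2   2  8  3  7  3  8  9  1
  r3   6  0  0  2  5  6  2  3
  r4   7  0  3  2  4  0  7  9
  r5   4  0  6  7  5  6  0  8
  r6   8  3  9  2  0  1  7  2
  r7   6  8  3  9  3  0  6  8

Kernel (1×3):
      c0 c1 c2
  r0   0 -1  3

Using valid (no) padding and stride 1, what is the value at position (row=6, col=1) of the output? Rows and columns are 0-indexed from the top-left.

The receptive field on the input at this output position is [3 9 2]. Elementwise product with the kernel and sum: 9·-1 + 2·3.

-3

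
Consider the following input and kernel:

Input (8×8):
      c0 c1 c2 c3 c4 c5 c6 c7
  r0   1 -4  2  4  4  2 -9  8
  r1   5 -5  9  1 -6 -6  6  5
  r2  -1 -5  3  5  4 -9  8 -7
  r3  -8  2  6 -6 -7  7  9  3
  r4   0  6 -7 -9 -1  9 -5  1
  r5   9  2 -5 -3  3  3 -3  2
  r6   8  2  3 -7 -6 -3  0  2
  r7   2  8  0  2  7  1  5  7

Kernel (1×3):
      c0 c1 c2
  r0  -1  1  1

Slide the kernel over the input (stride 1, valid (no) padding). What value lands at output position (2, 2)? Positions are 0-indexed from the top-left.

The receptive field on the input at this output position is [3 5 4]. Elementwise product with the kernel and sum: 3·-1 + 5·1 + 4·1.

6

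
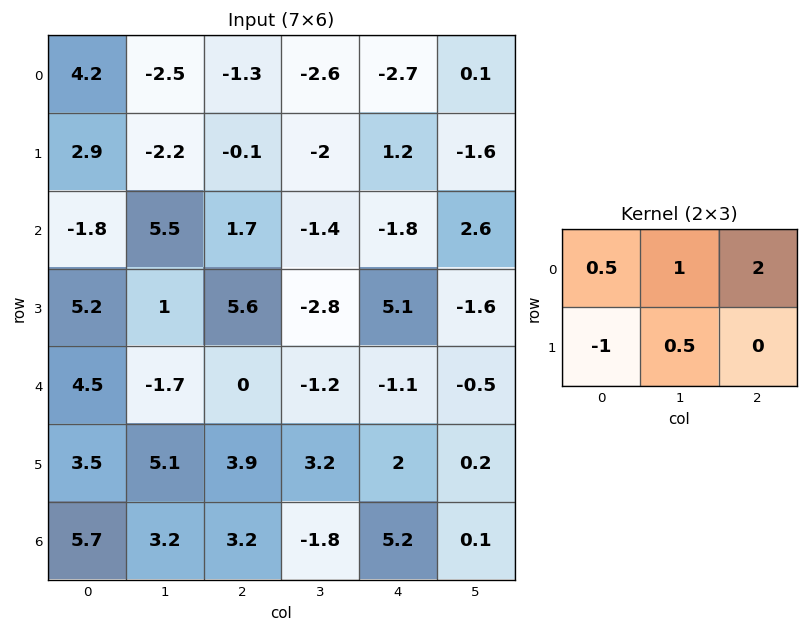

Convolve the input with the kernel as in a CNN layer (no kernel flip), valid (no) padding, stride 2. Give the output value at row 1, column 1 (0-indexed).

-11.15

The receptive field on the input at this output position is [1.7 -1.4 -1.8 / 5.6 -2.8 5.1]. Elementwise product with the kernel and sum: 1.7·0.5 + -1.4·1 + -1.8·2 + 5.6·-1 + -2.8·0.5.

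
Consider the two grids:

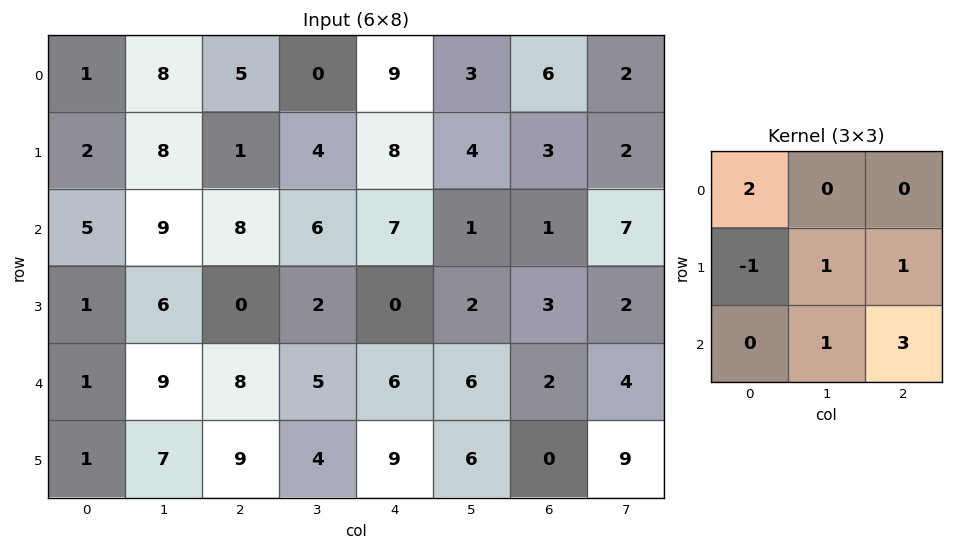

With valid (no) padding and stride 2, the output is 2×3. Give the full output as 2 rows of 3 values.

42 48 21
48 41 31

Output[0,0]: The receptive field on the input at this output position is [1 8 5 / 2 8 1 / 5 9 8]. Elementwise product with the kernel and sum: 1·2 + 2·-1 + 8·1 + 1·1 + 9·1 + 8·3.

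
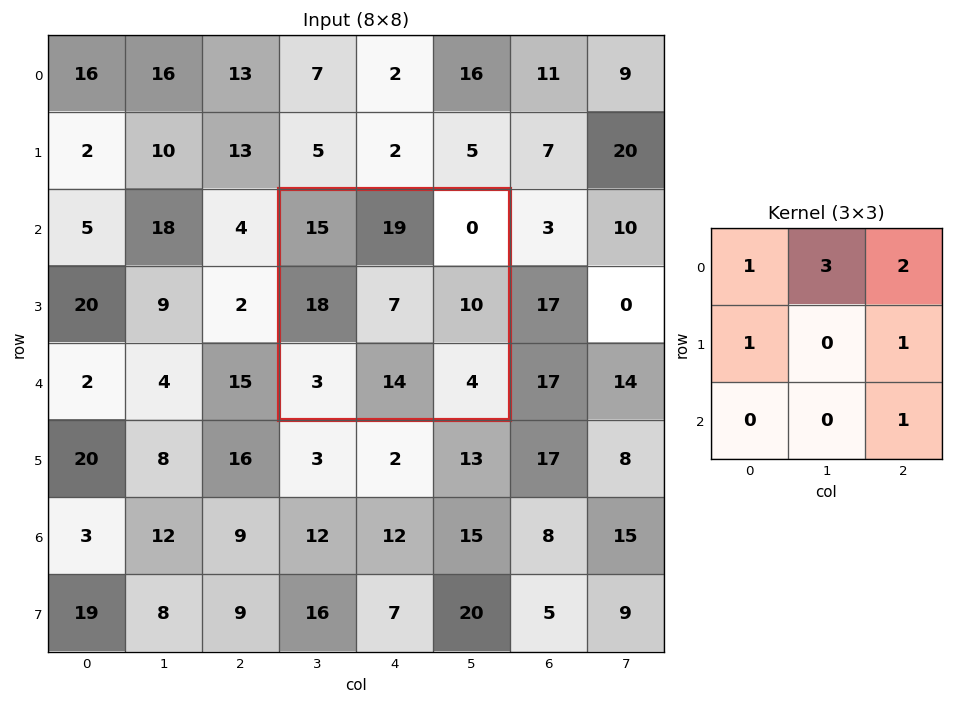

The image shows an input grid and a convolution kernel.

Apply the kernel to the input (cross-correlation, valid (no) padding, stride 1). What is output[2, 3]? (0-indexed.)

The receptive field on the input at this output position is [15 19 0 / 18 7 10 / 3 14 4]. Elementwise product with the kernel and sum: 15·1 + 19·3 + 0·2 + 18·1 + 10·1 + 4·1.

104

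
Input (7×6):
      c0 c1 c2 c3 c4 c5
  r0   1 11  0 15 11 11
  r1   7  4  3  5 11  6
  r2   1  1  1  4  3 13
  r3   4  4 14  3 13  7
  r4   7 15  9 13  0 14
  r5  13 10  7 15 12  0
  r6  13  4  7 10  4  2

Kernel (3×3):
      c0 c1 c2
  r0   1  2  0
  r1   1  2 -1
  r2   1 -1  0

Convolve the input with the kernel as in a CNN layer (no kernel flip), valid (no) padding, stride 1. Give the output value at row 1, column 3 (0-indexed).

14

The receptive field on the input at this output position is [5 11 6 / 4 3 13 / 3 13 7]. Elementwise product with the kernel and sum: 5·1 + 11·2 + 4·1 + 3·2 + 13·-1 + 3·1 + 13·-1.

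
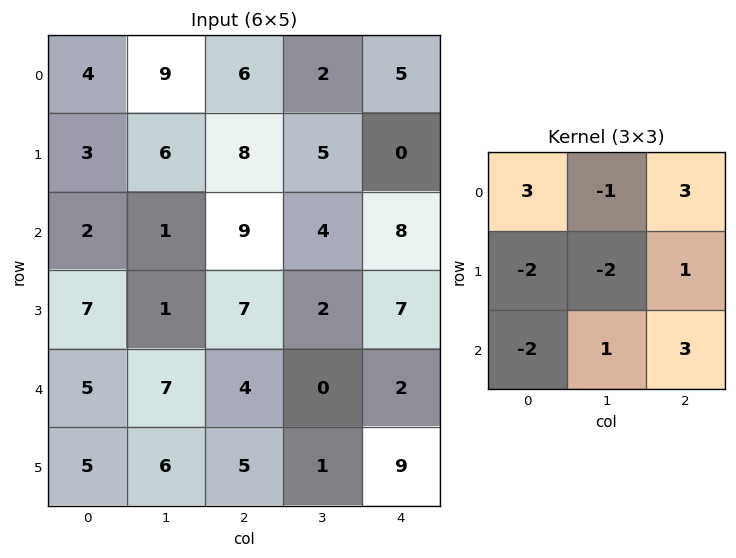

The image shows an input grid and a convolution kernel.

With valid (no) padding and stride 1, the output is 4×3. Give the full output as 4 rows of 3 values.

35 23 15
38 20 10
32 -18 34
32 -24 52

Output[0,0]: The receptive field on the input at this output position is [4 9 6 / 3 6 8 / 2 1 9]. Elementwise product with the kernel and sum: 4·3 + 9·-1 + 6·3 + 3·-2 + 6·-2 + 8·1 + 2·-2 + 1·1 + 9·3.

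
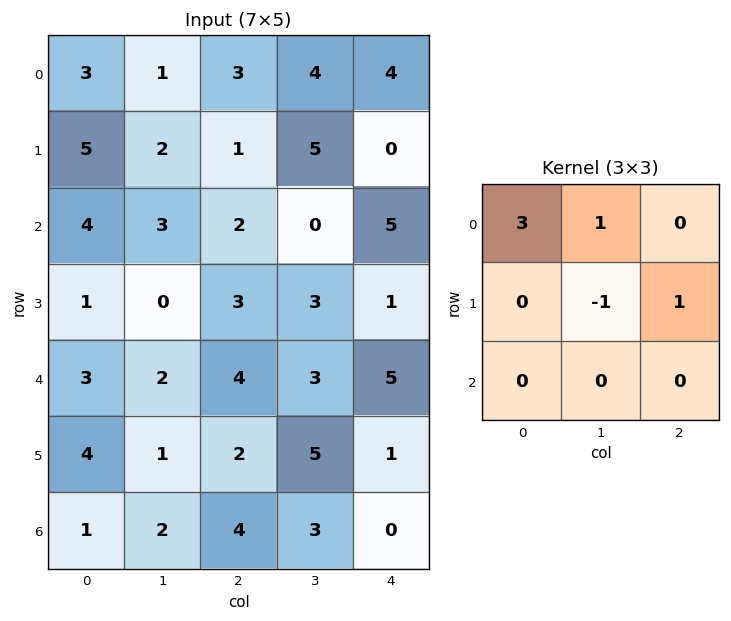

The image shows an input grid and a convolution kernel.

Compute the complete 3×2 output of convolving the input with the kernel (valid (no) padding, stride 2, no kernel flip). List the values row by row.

9 8
18 4
12 11

Output[0,0]: The receptive field on the input at this output position is [3 1 3 / 5 2 1 / 4 3 2]. Elementwise product with the kernel and sum: 3·3 + 1·1 + 2·-1 + 1·1.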